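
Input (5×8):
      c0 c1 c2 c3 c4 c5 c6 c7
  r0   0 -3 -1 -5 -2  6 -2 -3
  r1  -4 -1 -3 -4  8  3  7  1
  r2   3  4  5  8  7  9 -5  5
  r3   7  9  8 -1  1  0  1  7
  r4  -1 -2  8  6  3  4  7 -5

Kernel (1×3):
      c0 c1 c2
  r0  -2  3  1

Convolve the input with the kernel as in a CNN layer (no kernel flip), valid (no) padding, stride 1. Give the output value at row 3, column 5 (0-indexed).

The receptive field on the input at this output position is [0 1 7]. Elementwise product with the kernel and sum: 0·-2 + 1·3 + 7·1.

10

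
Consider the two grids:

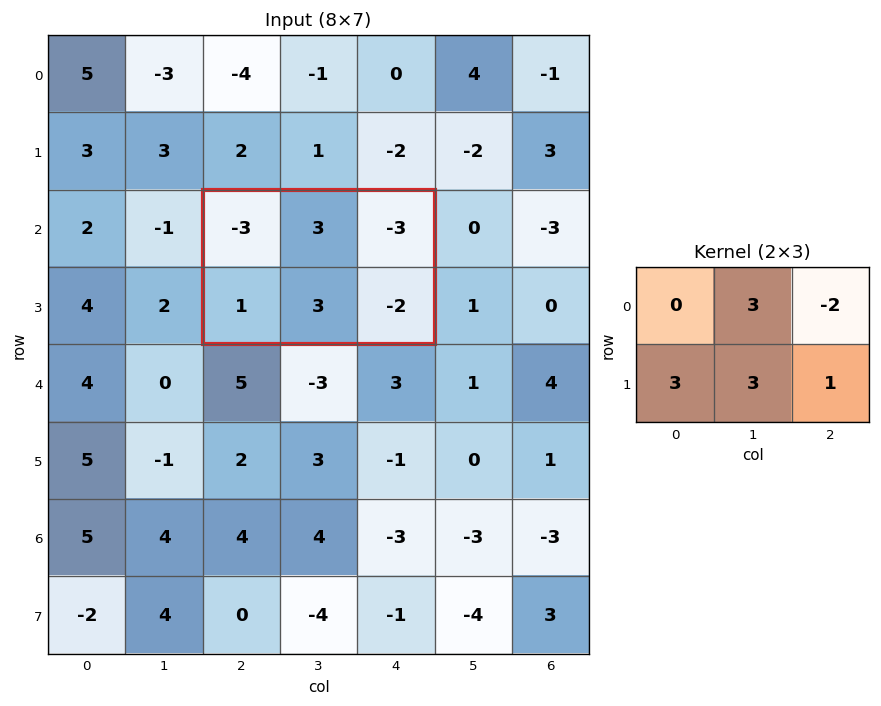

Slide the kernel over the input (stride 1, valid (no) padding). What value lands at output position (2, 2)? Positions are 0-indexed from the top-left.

25

The receptive field on the input at this output position is [-3 3 -3 / 1 3 -2]. Elementwise product with the kernel and sum: 3·3 + -3·-2 + 1·3 + 3·3 + -2·1.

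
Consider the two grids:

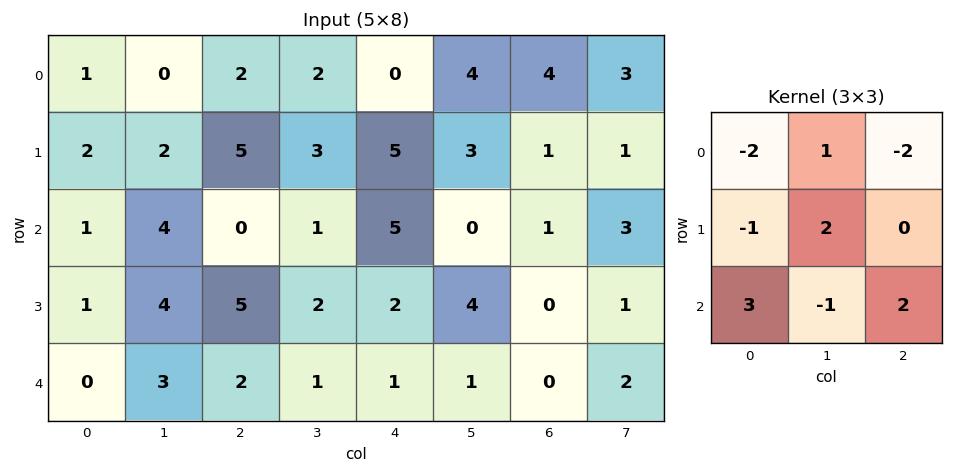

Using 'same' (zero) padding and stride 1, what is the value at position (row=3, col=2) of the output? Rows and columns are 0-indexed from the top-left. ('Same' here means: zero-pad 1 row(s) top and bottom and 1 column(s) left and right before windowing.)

5

The receptive field on the zero-padded input at this output position is [4 0 1 / 4 5 2 / 3 2 1]. Elementwise product with the kernel and sum: 4·-2 + 0·1 + 1·-2 + 4·-1 + 5·2 + 3·3 + 2·-1 + 1·2.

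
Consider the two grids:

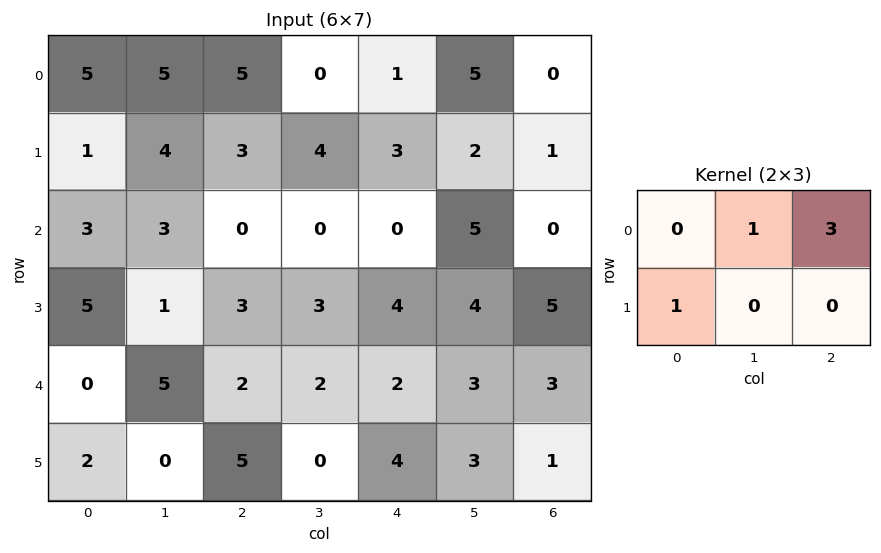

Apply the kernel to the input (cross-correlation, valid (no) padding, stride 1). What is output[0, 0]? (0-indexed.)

The receptive field on the input at this output position is [5 5 5 / 1 4 3]. Elementwise product with the kernel and sum: 5·1 + 5·3 + 1·1.

21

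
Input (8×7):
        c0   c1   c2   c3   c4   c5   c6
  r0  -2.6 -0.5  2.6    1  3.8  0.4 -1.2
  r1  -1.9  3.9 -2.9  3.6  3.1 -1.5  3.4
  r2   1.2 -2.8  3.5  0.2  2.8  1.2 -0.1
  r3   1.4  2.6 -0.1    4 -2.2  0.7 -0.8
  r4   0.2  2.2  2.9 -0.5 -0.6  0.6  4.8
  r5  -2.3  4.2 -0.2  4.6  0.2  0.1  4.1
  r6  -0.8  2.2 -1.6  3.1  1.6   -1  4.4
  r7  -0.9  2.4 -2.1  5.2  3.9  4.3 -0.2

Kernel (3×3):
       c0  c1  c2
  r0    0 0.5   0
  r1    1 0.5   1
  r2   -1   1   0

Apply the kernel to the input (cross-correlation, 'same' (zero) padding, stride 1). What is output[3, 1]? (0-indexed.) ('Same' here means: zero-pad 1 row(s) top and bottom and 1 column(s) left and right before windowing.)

3.2

The receptive field on the zero-padded input at this output position is [1.2 -2.8 3.5 / 1.4 2.6 -0.1 / 0.2 2.2 2.9]. Elementwise product with the kernel and sum: -2.8·0.5 + 1.4·1 + 2.6·0.5 + -0.1·1 + 0.2·-1 + 2.2·1.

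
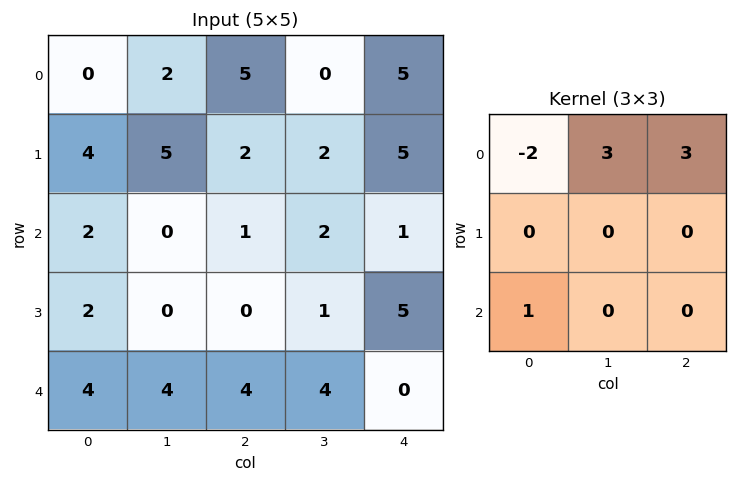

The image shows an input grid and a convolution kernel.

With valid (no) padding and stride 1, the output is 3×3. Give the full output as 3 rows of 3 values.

23 11 6
15 2 17
3 13 11

Output[0,0]: The receptive field on the input at this output position is [0 2 5 / 4 5 2 / 2 0 1]. Elementwise product with the kernel and sum: 0·-2 + 2·3 + 5·3 + 2·1.
Output[0,1]: The receptive field on the input at this output position is [2 5 0 / 5 2 2 / 0 1 2]. Elementwise product with the kernel and sum: 2·-2 + 5·3 + 0·3 + 0·1.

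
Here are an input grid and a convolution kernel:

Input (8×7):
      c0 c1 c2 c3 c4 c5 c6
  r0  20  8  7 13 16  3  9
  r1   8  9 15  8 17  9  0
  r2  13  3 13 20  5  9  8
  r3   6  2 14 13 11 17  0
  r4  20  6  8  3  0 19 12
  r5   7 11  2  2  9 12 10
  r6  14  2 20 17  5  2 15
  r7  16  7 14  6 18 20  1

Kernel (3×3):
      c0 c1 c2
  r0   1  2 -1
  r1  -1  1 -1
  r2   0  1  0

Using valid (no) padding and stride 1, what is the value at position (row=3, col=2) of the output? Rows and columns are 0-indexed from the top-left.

The receptive field on the input at this output position is [14 13 11 / 8 3 0 / 2 2 9]. Elementwise product with the kernel and sum: 14·1 + 13·2 + 11·-1 + 8·-1 + 3·1 + 0·-1 + 2·1.

26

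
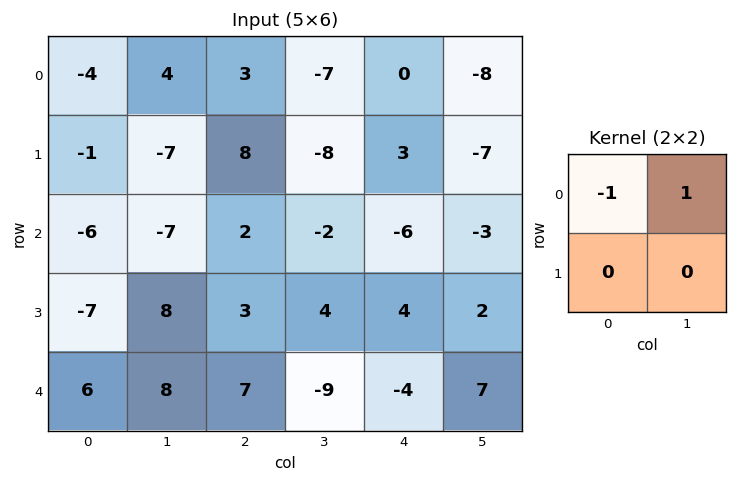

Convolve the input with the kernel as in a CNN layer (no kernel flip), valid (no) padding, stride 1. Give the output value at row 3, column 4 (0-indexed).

The receptive field on the input at this output position is [4 2 / -4 7]. Elementwise product with the kernel and sum: 4·-1 + 2·1.

-2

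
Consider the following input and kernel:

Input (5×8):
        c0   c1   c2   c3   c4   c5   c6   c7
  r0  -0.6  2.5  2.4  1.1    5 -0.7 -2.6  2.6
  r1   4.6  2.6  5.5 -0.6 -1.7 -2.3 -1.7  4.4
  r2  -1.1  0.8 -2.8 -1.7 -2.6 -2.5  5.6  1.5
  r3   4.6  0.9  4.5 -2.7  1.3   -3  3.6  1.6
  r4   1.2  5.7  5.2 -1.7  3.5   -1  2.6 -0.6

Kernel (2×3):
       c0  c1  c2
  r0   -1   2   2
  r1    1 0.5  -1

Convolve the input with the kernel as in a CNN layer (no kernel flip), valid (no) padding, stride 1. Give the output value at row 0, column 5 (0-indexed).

-6.85

The receptive field on the input at this output position is [-0.7 -2.6 2.6 / -2.3 -1.7 4.4]. Elementwise product with the kernel and sum: -0.7·-1 + -2.6·2 + 2.6·2 + -2.3·1 + -1.7·0.5 + 4.4·-1.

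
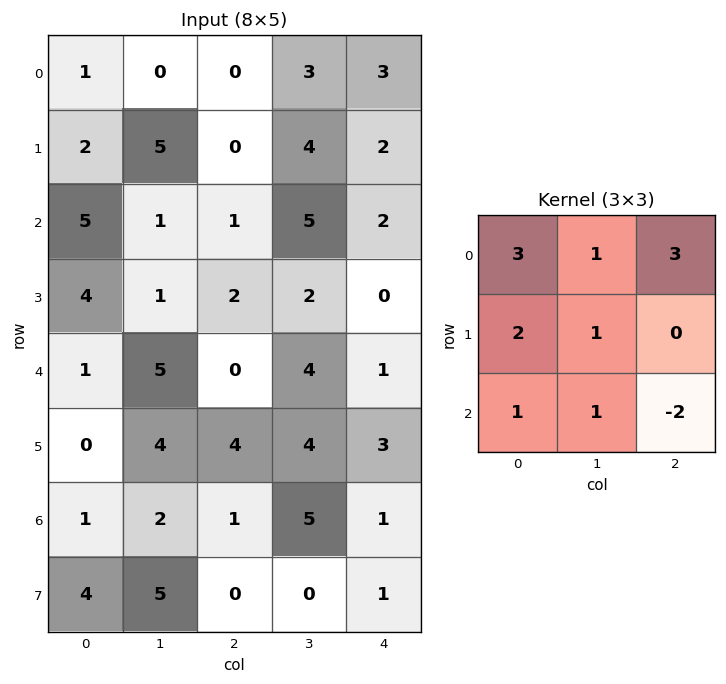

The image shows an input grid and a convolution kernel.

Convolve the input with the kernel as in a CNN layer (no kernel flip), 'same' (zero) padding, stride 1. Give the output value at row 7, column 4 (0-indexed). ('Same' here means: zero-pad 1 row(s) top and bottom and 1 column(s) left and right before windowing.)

The receptive field on the zero-padded input at this output position is [5 1 0 / 0 1 0 / 0 0 0]. Elementwise product with the kernel and sum: 5·3 + 1·1 + 0·3 + 0·2 + 1·1 + 0·1 + 0·1 + 0·-2.

17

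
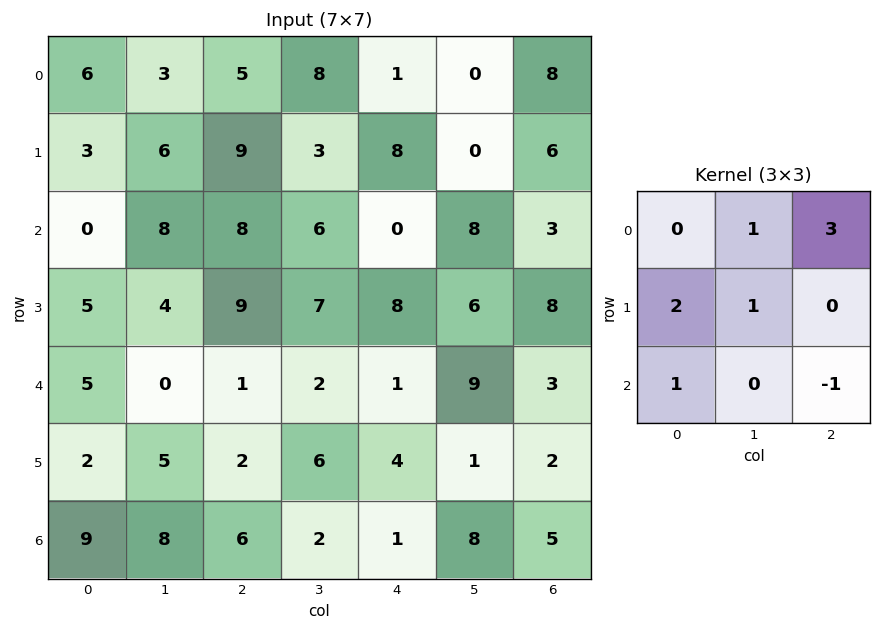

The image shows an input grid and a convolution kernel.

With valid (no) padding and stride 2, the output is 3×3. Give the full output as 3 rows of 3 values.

22 40 37
50 31 37
15 20 23

Output[0,0]: The receptive field on the input at this output position is [6 3 5 / 3 6 9 / 0 8 8]. Elementwise product with the kernel and sum: 3·1 + 5·3 + 3·2 + 6·1 + 0·1 + 8·-1.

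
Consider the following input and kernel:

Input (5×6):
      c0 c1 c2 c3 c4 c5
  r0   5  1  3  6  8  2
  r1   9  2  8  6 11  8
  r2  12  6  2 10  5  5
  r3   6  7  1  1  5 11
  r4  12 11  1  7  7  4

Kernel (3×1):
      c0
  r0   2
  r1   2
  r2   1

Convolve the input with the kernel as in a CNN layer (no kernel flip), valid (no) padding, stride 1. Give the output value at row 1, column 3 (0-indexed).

The receptive field on the input at this output position is [6 / 10 / 1]. Elementwise product with the kernel and sum: 6·2 + 10·2 + 1·1.

33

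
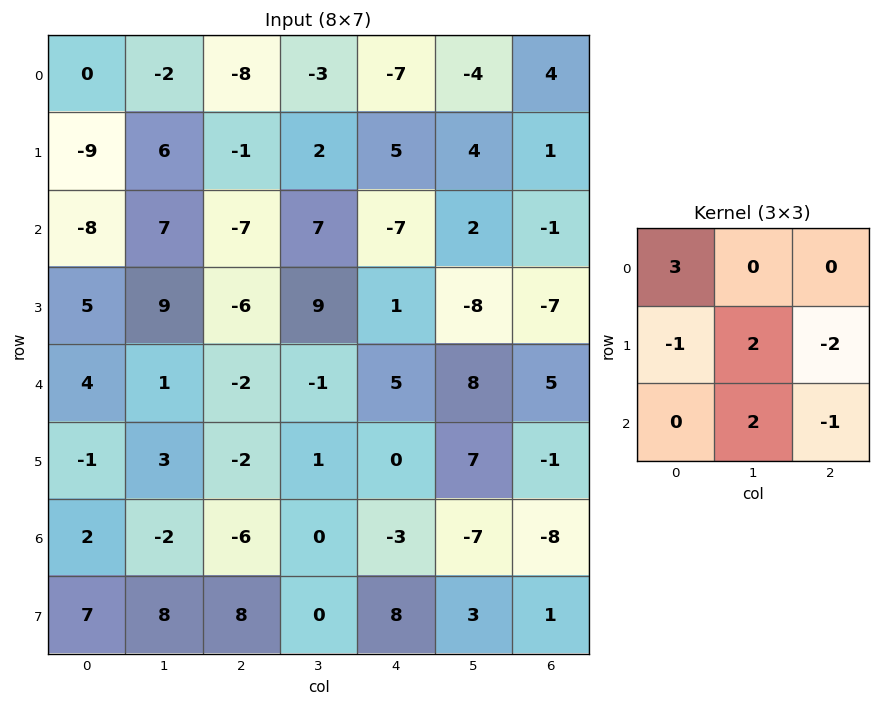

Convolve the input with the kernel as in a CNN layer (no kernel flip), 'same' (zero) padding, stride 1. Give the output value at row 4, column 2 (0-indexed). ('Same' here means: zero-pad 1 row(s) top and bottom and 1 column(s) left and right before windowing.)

The receptive field on the zero-padded input at this output position is [9 -6 9 / 1 -2 -1 / 3 -2 1]. Elementwise product with the kernel and sum: 9·3 + 1·-1 + -2·2 + -1·-2 + -2·2 + 1·-1.

19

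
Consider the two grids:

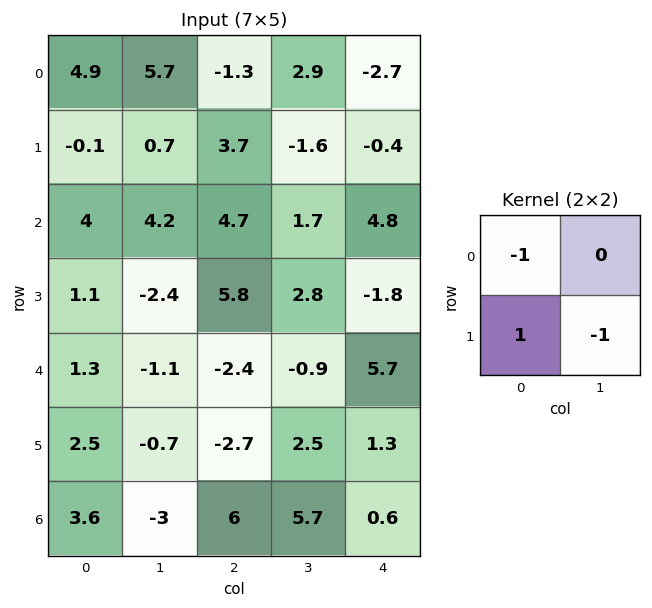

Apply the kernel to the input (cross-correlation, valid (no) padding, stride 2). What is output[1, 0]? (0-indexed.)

The receptive field on the input at this output position is [4 4.2 / 1.1 -2.4]. Elementwise product with the kernel and sum: 4·-1 + 1.1·1 + -2.4·-1.

-0.5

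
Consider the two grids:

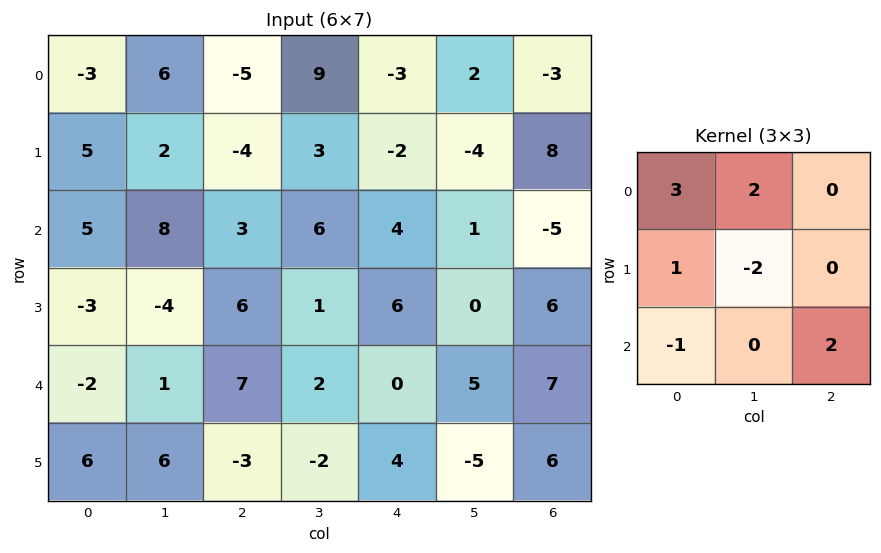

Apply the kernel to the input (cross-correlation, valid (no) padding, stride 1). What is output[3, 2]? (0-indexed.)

The receptive field on the input at this output position is [6 1 6 / 7 2 0 / -3 -2 4]. Elementwise product with the kernel and sum: 6·3 + 1·2 + 7·1 + 2·-2 + -3·-1 + 4·2.

34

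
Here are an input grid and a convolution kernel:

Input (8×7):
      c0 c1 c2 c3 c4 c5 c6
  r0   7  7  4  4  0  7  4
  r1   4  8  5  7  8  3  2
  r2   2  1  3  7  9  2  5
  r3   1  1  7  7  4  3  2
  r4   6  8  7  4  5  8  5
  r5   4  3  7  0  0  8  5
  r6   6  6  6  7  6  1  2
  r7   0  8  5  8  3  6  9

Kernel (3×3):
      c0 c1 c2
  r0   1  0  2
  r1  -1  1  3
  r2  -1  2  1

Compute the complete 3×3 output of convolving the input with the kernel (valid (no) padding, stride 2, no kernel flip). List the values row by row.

37 50 9
46 39 40
52 24 36

Output[0,0]: The receptive field on the input at this output position is [7 7 4 / 4 8 5 / 2 1 3]. Elementwise product with the kernel and sum: 7·1 + 4·2 + 4·-1 + 8·1 + 5·3 + 2·-1 + 1·2 + 3·1.
Output[0,1]: The receptive field on the input at this output position is [4 4 0 / 5 7 8 / 3 7 9]. Elementwise product with the kernel and sum: 4·1 + 0·2 + 5·-1 + 7·1 + 8·3 + 3·-1 + 7·2 + 9·1.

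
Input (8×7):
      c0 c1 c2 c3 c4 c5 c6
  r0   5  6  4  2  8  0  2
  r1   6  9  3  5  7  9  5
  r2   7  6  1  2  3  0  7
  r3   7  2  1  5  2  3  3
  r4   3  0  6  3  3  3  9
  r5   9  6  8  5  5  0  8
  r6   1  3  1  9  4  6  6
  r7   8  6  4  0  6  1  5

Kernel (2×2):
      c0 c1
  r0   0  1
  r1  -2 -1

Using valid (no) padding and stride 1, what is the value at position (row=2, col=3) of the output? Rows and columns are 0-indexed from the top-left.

-9

The receptive field on the input at this output position is [2 3 / 5 2]. Elementwise product with the kernel and sum: 3·1 + 5·-2 + 2·-1.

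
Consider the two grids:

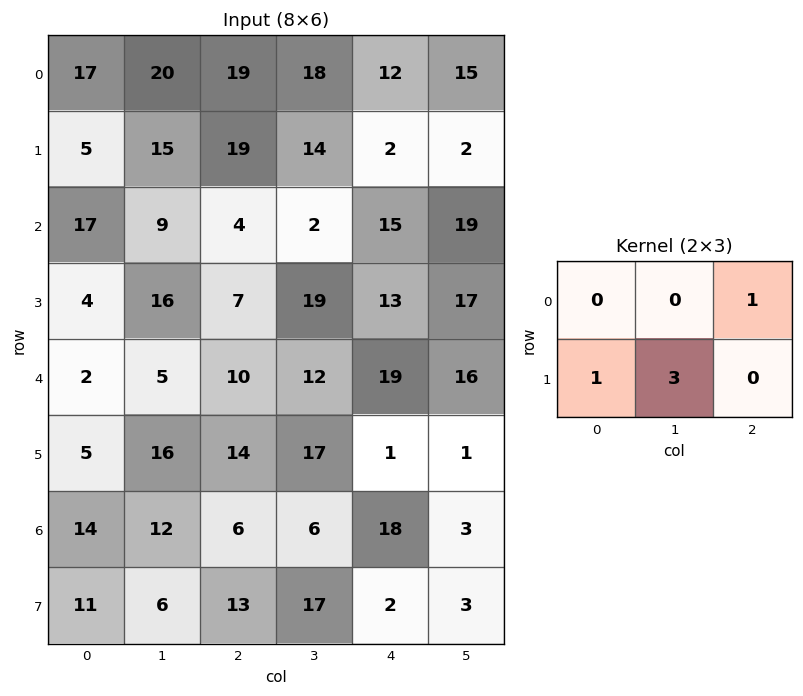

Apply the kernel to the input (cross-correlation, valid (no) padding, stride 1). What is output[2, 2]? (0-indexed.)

The receptive field on the input at this output position is [4 2 15 / 7 19 13]. Elementwise product with the kernel and sum: 15·1 + 7·1 + 19·3.

79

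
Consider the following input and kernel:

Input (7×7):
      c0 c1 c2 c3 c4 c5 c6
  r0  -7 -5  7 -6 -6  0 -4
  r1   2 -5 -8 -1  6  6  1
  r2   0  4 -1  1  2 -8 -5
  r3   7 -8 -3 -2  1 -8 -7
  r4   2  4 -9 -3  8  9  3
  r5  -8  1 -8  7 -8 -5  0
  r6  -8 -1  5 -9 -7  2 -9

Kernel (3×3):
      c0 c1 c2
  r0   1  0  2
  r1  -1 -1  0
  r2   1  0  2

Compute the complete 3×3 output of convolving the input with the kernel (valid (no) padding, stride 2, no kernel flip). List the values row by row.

Output[0,0]: The receptive field on the input at this output position is [-7 -5 7 / 2 -5 -8 / 0 4 -1]. Elementwise product with the kernel and sum: -7·1 + 7·2 + 2·-1 + -5·-1 + 0·1 + -1·2.
Output[0,1]: The receptive field on the input at this output position is [7 -6 -6 / -8 -1 6 / -1 1 2]. Elementwise product with the kernel and sum: 7·1 + -6·2 + -8·-1 + -1·-1 + -1·1 + 2·2.

8 7 -34
-17 15 13
-7 -1 2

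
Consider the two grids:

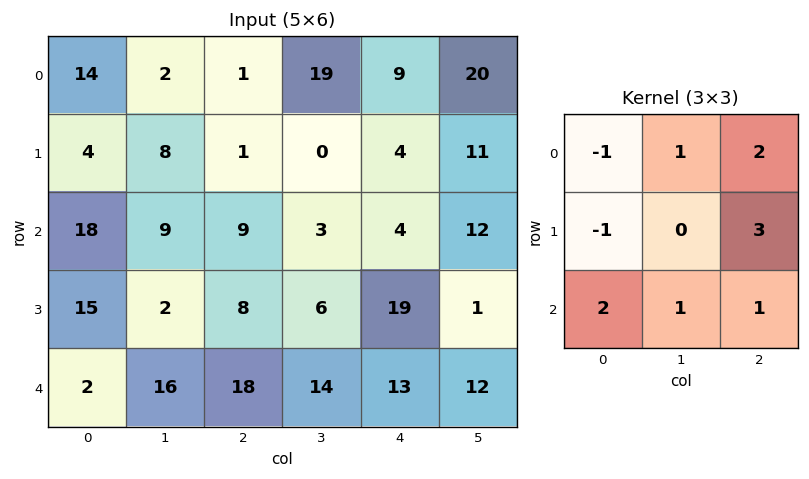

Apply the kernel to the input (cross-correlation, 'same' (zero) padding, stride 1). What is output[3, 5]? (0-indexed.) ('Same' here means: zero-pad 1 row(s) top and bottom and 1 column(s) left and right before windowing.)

27

The receptive field on the zero-padded input at this output position is [4 12 0 / 19 1 0 / 13 12 0]. Elementwise product with the kernel and sum: 4·-1 + 12·1 + 0·2 + 19·-1 + 0·3 + 13·2 + 12·1 + 0·1.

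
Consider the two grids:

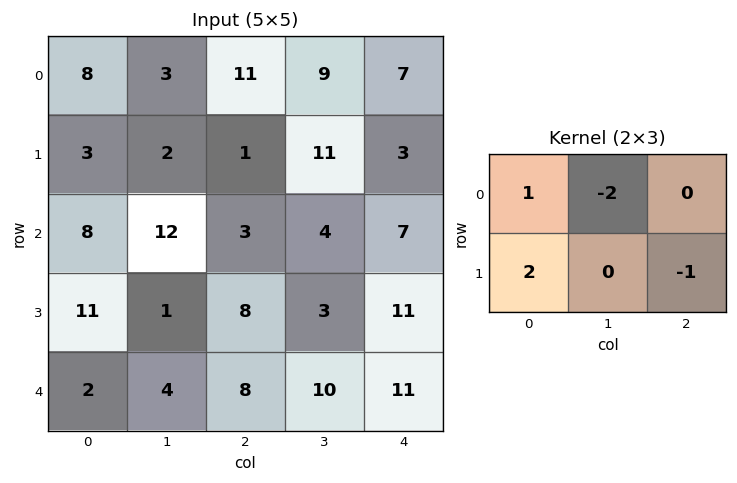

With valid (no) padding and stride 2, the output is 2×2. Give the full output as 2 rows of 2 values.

Output[0,0]: The receptive field on the input at this output position is [8 3 11 / 3 2 1]. Elementwise product with the kernel and sum: 8·1 + 3·-2 + 3·2 + 1·-1.

7 -8
-2 0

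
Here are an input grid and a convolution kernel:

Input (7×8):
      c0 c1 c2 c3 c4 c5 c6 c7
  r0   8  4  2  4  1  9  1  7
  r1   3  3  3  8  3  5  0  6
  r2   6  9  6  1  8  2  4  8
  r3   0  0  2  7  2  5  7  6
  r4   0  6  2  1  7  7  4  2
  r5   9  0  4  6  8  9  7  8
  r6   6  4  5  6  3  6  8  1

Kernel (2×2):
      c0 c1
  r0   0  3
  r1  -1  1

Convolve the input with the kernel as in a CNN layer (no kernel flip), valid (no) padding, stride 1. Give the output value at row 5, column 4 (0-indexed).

The receptive field on the input at this output position is [8 9 / 3 6]. Elementwise product with the kernel and sum: 9·3 + 3·-1 + 6·1.

30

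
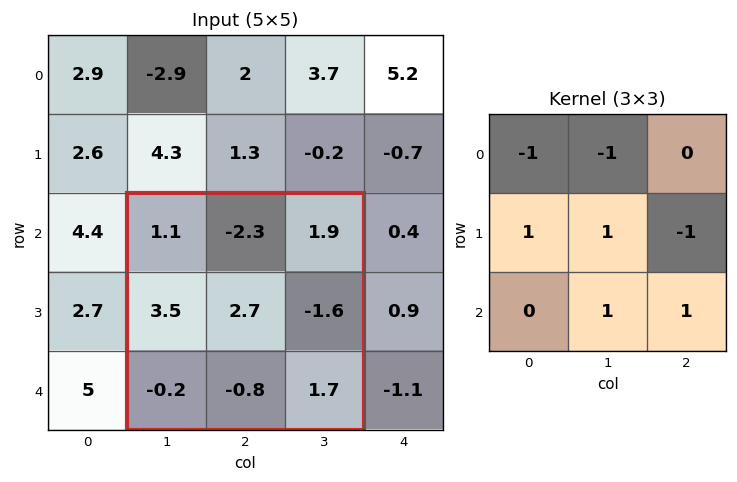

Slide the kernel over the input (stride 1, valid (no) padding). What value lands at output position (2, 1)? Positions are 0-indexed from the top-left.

9.9

The receptive field on the input at this output position is [1.1 -2.3 1.9 / 3.5 2.7 -1.6 / -0.2 -0.8 1.7]. Elementwise product with the kernel and sum: 1.1·-1 + -2.3·-1 + 3.5·1 + 2.7·1 + -1.6·-1 + -0.8·1 + 1.7·1.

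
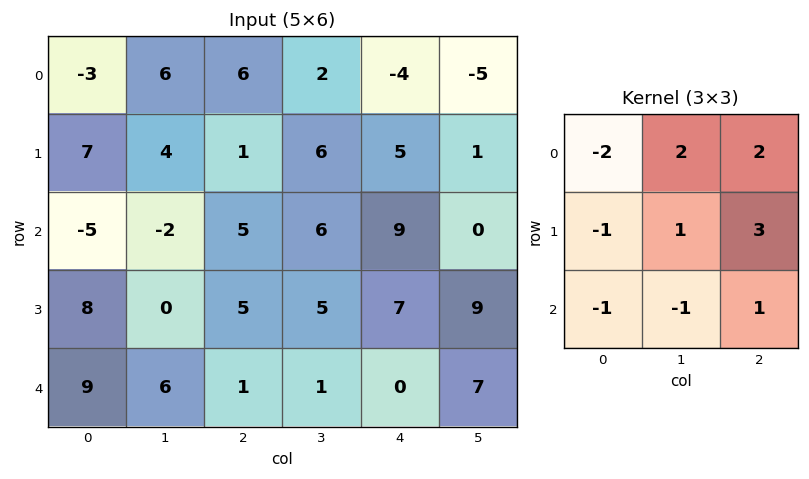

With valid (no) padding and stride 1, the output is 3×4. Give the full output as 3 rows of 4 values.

Output[0,0]: The receptive field on the input at this output position is [-3 6 6 / 7 4 1 / -5 -2 5]. Elementwise product with the kernel and sum: -3·-2 + 6·2 + 6·2 + 7·-1 + 4·1 + 1·3 + -5·-1 + -2·-1 + 5·1.

42 22 2 -35
11 31 45 0
9 40 39 41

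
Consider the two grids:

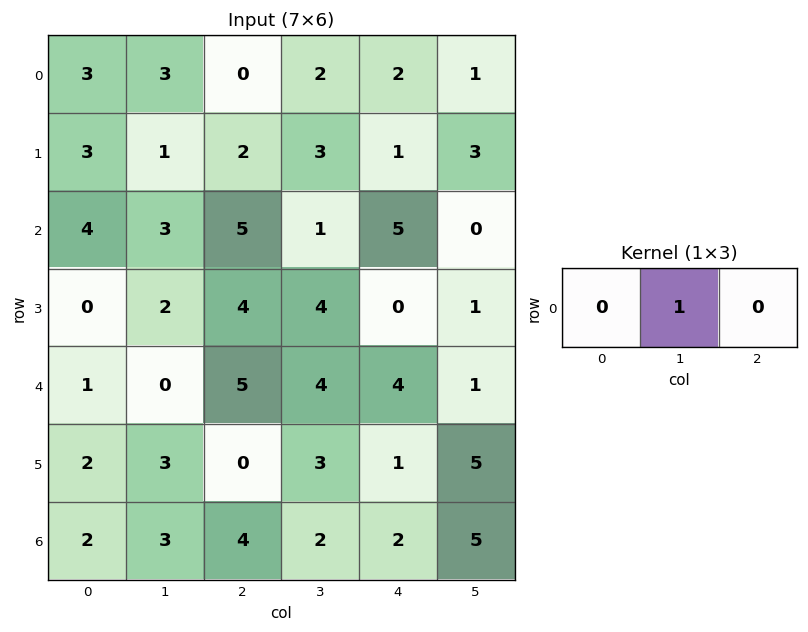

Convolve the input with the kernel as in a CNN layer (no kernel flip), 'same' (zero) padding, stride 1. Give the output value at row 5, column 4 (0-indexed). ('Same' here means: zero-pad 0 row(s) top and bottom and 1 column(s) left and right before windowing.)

The receptive field on the zero-padded input at this output position is [3 1 5]. Elementwise product with the kernel and sum: 1·1.

1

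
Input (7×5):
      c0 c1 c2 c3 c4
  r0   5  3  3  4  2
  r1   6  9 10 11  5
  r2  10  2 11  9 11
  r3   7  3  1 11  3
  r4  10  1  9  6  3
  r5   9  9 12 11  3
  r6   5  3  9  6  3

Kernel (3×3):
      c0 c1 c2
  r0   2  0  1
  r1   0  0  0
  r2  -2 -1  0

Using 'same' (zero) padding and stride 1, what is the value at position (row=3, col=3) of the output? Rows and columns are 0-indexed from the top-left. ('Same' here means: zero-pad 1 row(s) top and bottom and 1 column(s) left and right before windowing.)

9

The receptive field on the zero-padded input at this output position is [11 9 11 / 1 11 3 / 9 6 3]. Elementwise product with the kernel and sum: 11·2 + 11·1 + 9·-2 + 6·-1.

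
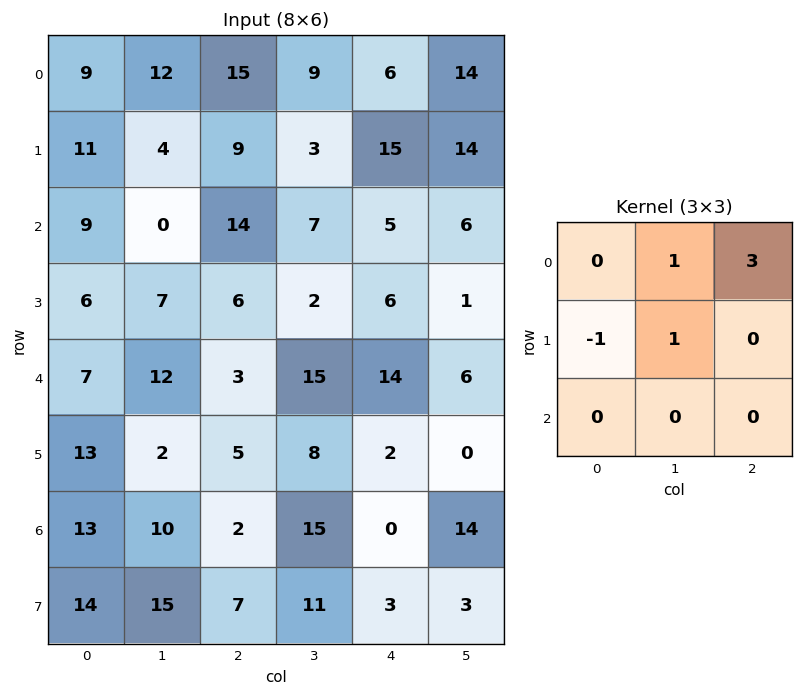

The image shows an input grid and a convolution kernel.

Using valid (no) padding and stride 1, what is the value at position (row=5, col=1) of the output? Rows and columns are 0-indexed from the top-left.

21

The receptive field on the input at this output position is [2 5 8 / 10 2 15 / 15 7 11]. Elementwise product with the kernel and sum: 5·1 + 8·3 + 10·-1 + 2·1.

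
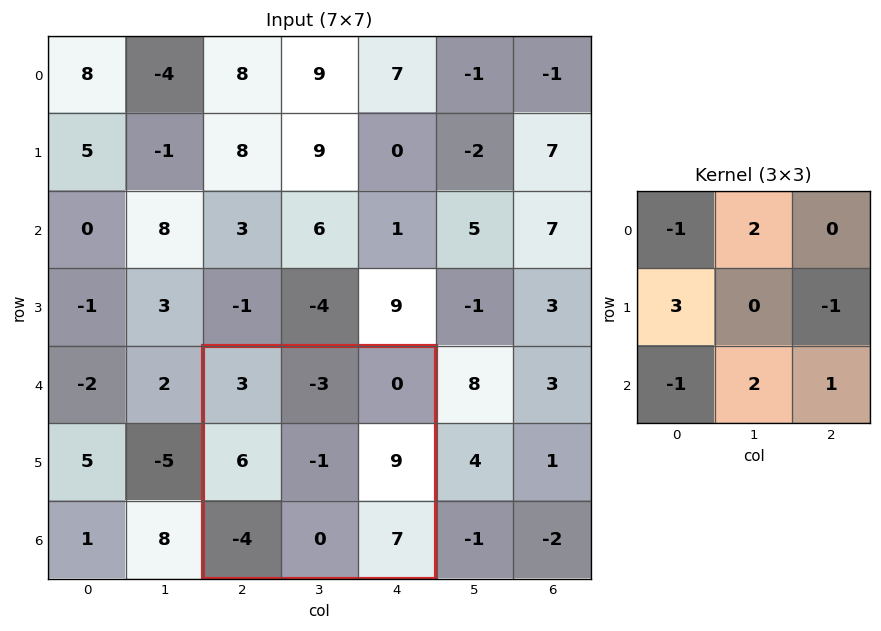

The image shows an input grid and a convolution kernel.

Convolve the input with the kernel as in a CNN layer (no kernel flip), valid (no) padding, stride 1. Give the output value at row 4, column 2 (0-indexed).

The receptive field on the input at this output position is [3 -3 0 / 6 -1 9 / -4 0 7]. Elementwise product with the kernel and sum: 3·-1 + -3·2 + 6·3 + 9·-1 + -4·-1 + 0·2 + 7·1.

11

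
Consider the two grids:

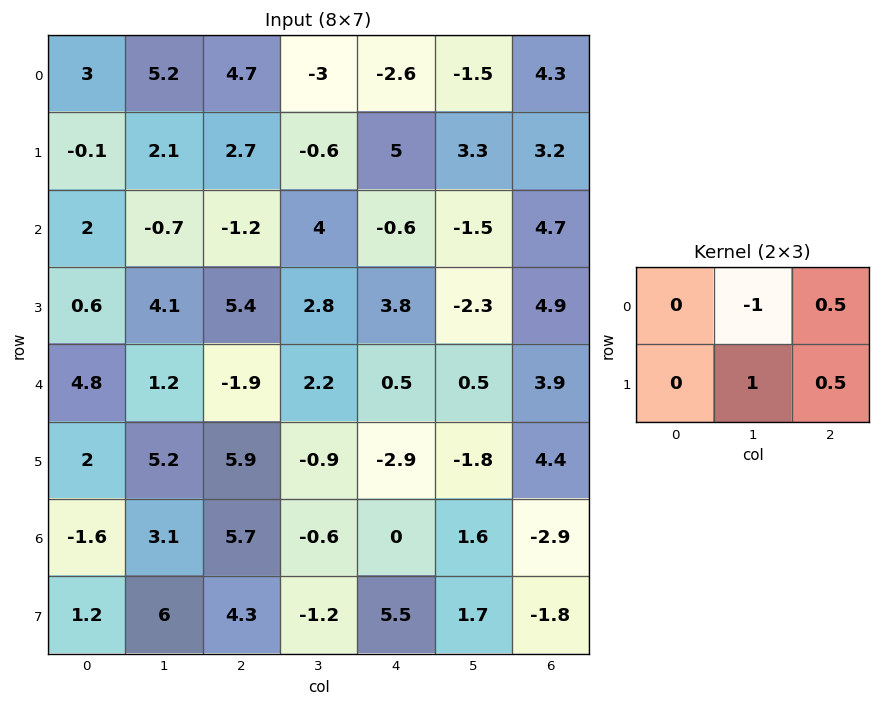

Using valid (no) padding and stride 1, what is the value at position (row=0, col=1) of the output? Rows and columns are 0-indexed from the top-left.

The receptive field on the input at this output position is [5.2 4.7 -3 / 2.1 2.7 -0.6]. Elementwise product with the kernel and sum: 4.7·-1 + -3·0.5 + 2.7·1 + -0.6·0.5.

-3.8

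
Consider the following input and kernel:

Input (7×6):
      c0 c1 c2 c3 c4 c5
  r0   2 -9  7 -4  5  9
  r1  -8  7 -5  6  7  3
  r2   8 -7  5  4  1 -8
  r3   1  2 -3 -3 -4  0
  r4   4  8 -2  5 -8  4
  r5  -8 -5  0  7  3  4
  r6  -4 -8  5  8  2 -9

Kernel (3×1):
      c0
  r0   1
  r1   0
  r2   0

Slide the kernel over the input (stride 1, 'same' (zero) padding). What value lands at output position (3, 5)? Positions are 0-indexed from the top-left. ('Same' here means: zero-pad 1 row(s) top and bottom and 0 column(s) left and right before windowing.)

The receptive field on the zero-padded input at this output position is [-8 / 0 / 4]. Elementwise product with the kernel and sum: -8·1.

-8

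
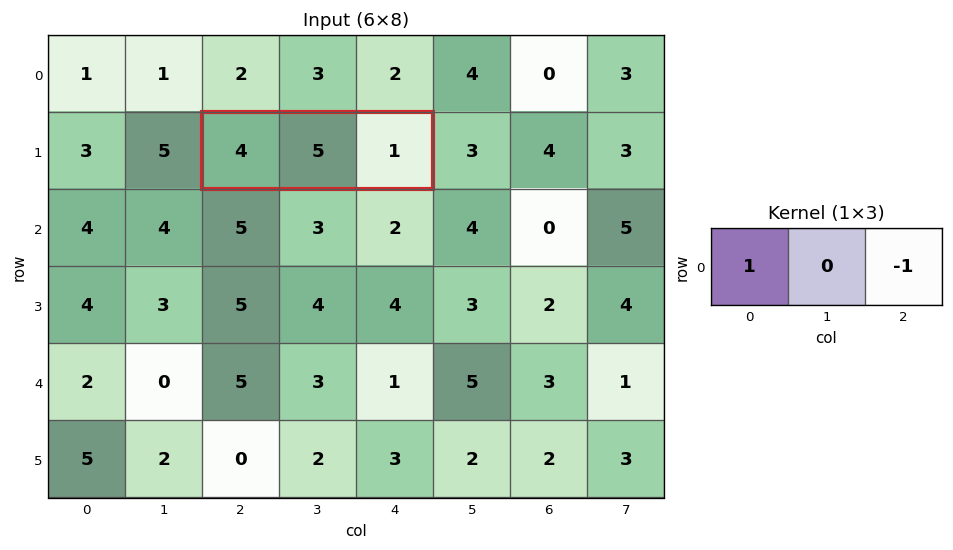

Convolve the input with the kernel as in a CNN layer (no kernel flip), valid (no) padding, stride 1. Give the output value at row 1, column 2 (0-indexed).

3

The receptive field on the input at this output position is [4 5 1]. Elementwise product with the kernel and sum: 4·1 + 1·-1.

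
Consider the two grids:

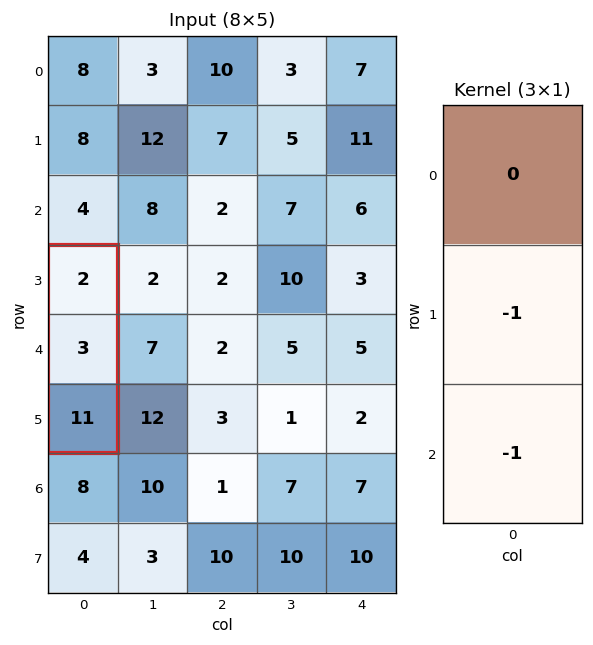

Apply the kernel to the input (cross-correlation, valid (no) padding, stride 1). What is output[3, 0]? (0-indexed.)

-14

The receptive field on the input at this output position is [2 / 3 / 11]. Elementwise product with the kernel and sum: 3·-1 + 11·-1.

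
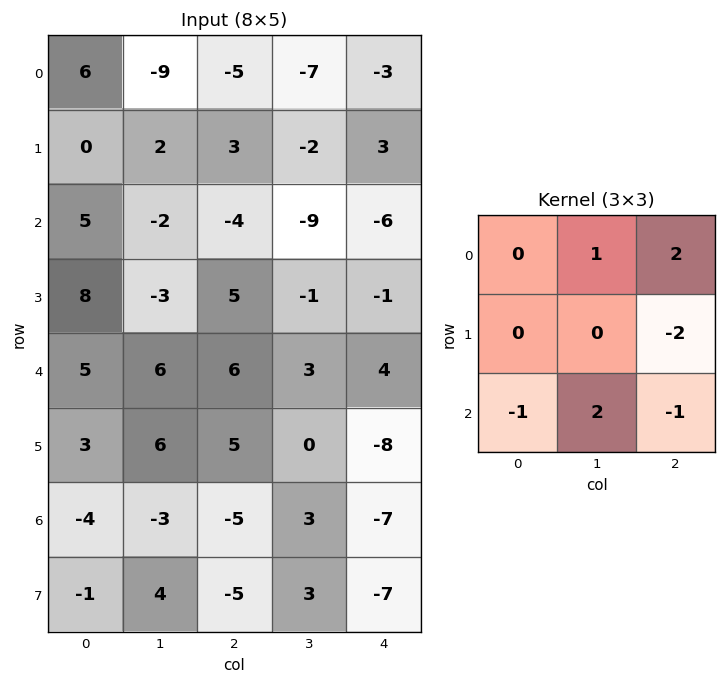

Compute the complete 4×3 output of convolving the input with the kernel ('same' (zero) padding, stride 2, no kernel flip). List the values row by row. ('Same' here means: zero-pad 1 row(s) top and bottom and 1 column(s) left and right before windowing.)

16 20 8
27 31 2
-10 1 -17
15 -18 -25

Output[0,0]: The receptive field on the zero-padded input at this output position is [0 0 0 / 0 6 -9 / 0 0 2]. Elementwise product with the kernel and sum: 0·1 + 0·2 + -9·-2 + 0·-1 + 0·2 + 2·-1.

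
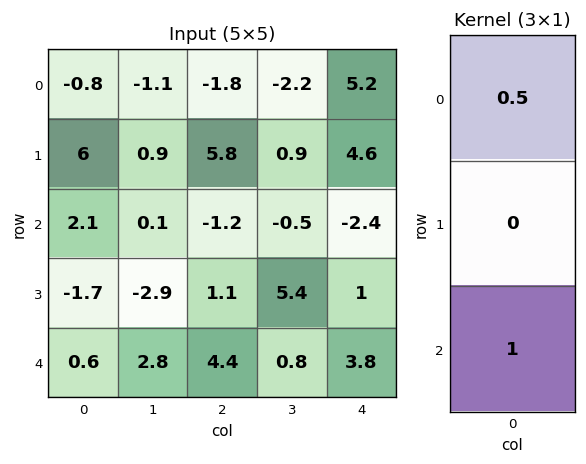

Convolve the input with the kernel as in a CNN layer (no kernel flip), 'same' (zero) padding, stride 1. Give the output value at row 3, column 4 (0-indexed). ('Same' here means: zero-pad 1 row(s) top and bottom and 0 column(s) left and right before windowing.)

2.6

The receptive field on the zero-padded input at this output position is [-2.4 / 1 / 3.8]. Elementwise product with the kernel and sum: -2.4·0.5 + 3.8·1.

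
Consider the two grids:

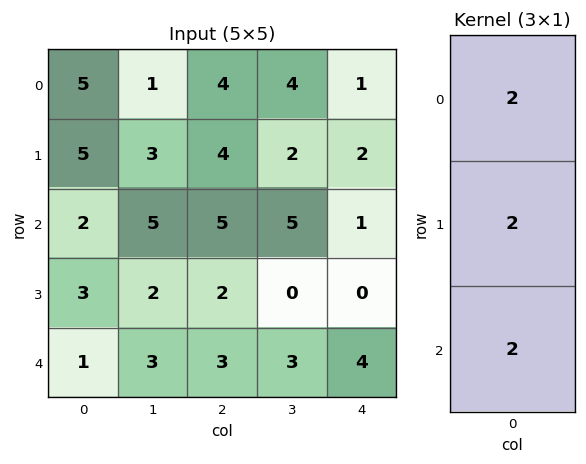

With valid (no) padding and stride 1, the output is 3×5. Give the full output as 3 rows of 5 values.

Output[0,0]: The receptive field on the input at this output position is [5 / 5 / 2]. Elementwise product with the kernel and sum: 5·2 + 5·2 + 2·2.
Output[0,1]: The receptive field on the input at this output position is [1 / 3 / 5]. Elementwise product with the kernel and sum: 1·2 + 3·2 + 5·2.

24 18 26 22 8
20 20 22 14 6
12 20 20 16 10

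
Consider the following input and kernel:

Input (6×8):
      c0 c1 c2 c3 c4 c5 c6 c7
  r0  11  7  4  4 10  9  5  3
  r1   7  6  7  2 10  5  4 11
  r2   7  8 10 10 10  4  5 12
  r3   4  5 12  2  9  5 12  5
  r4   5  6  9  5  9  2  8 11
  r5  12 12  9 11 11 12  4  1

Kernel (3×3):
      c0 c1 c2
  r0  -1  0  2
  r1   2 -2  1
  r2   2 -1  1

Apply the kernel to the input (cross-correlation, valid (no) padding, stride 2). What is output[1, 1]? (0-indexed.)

The receptive field on the input at this output position is [10 10 10 / 12 2 9 / 9 5 9]. Elementwise product with the kernel and sum: 10·-1 + 10·2 + 12·2 + 2·-2 + 9·1 + 9·2 + 5·-1 + 9·1.

61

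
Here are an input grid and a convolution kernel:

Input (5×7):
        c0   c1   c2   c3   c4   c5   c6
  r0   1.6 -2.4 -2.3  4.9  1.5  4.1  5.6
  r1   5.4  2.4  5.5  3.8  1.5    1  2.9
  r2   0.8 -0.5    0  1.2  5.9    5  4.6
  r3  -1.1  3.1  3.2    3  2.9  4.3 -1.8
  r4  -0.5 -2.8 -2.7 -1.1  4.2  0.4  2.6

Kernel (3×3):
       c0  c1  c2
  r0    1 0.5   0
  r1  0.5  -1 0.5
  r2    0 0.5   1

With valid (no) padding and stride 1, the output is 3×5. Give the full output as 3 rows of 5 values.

Output[0,0]: The receptive field on the input at this output position is [1.6 -2.4 -2.3 / 5.4 2.4 5.5 / 0.8 -0.5 0]. Elementwise product with the kernel and sum: 1.6·1 + -2.4·0.5 + 5.4·0.5 + 2.4·-1 + 5.5·0.5 + -0.5·0.5 + 0·1.
Output[0,1]: The receptive field on the input at this output position is [-2.4 -2.3 4.9 / 2.4 5.5 3.8 / -0.5 0 1.2]. Elementwise product with the kernel and sum: -2.4·1 + -2.3·0.5 + 2.4·0.5 + 5.5·-1 + 3.8·0.5 + 0·0.5 + 1.2·1.

3.2 -4.75 6.35 14.5 11.85
12.25 10.1 13.55 7.5 2.6
-5.6 -3.1 4.3 7.4 7.45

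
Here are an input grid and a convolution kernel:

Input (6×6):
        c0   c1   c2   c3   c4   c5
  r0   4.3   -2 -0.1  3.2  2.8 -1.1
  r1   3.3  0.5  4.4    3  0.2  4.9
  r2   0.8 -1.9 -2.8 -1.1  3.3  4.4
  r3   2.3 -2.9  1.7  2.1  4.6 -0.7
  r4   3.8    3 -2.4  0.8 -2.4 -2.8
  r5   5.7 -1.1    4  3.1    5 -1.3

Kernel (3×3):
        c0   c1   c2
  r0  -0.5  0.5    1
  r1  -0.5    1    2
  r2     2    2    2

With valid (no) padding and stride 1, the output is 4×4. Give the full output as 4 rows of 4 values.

-3.4 2.7 4.45 20.4
-2.7 2.7 23.2 28.15
4 8.6 6.6 -0.05
12.6 14.1 26.2 5.75

Output[0,0]: The receptive field on the input at this output position is [4.3 -2 -0.1 / 3.3 0.5 4.4 / 0.8 -1.9 -2.8]. Elementwise product with the kernel and sum: 4.3·-0.5 + -2·0.5 + -0.1·1 + 3.3·-0.5 + 0.5·1 + 4.4·2 + 0.8·2 + -1.9·2 + -2.8·2.
Output[0,1]: The receptive field on the input at this output position is [-2 -0.1 3.2 / 0.5 4.4 3 / -1.9 -2.8 -1.1]. Elementwise product with the kernel and sum: -2·-0.5 + -0.1·0.5 + 3.2·1 + 0.5·-0.5 + 4.4·1 + 3·2 + -1.9·2 + -2.8·2 + -1.1·2.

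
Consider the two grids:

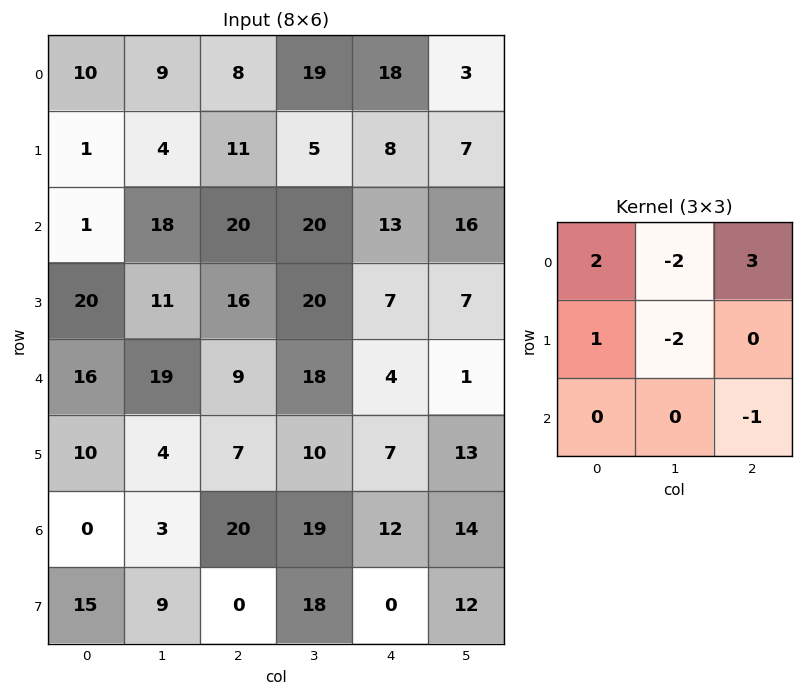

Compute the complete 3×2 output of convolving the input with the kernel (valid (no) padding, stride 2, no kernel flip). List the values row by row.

Output[0,0]: The receptive field on the input at this output position is [10 9 8 / 1 4 11 / 1 18 20]. Elementwise product with the kernel and sum: 10·2 + 9·-2 + 8·3 + 1·1 + 4·-2 + 20·-1.
Output[0,1]: The receptive field on the input at this output position is [8 19 18 / 11 5 8 / 20 20 13]. Elementwise product with the kernel and sum: 8·2 + 19·-2 + 18·3 + 11·1 + 5·-2 + 13·-1.

-1 20
15 11
3 -31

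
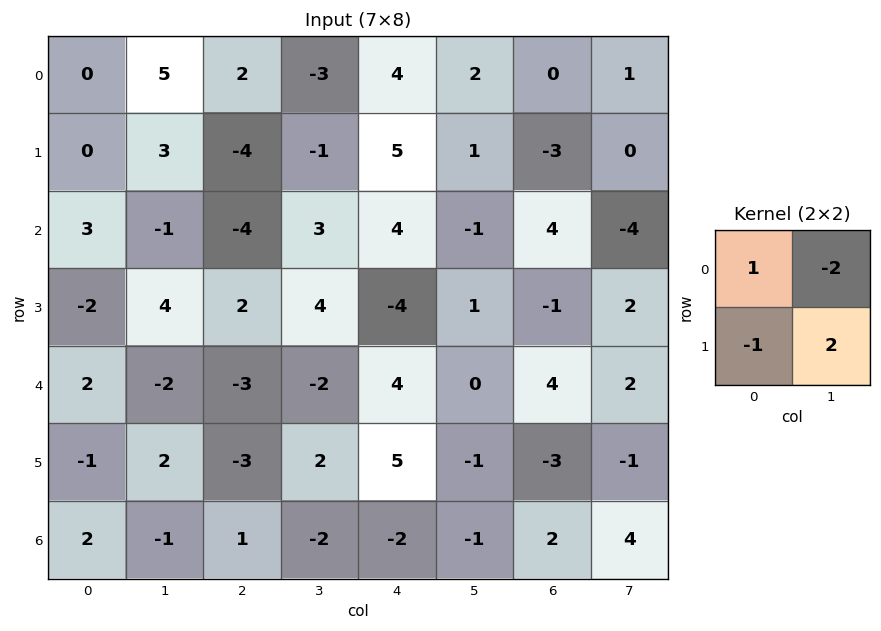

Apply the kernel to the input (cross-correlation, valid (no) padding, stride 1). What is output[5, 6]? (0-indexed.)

5

The receptive field on the input at this output position is [-3 -1 / 2 4]. Elementwise product with the kernel and sum: -3·1 + -1·-2 + 2·-1 + 4·2.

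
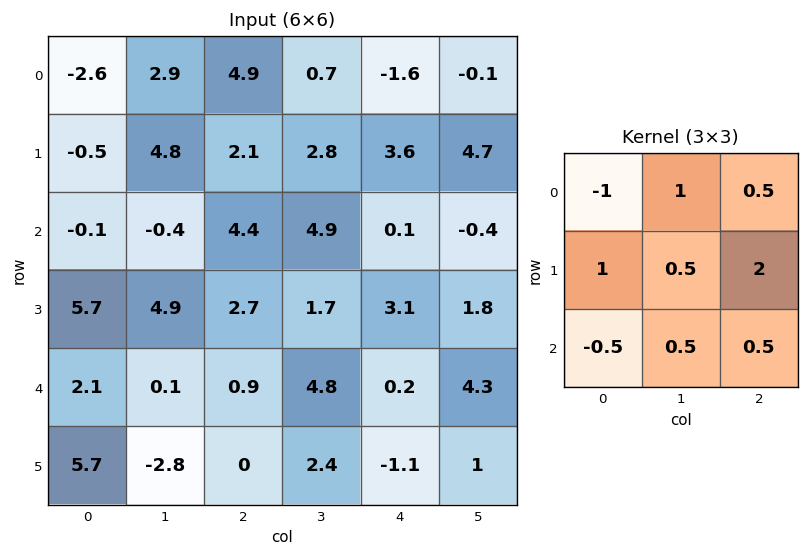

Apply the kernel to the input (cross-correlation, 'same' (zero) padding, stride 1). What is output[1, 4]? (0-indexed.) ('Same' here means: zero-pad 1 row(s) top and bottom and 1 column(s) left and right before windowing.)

The receptive field on the zero-padded input at this output position is [0.7 -1.6 -0.1 / 2.8 3.6 4.7 / 4.9 0.1 -0.4]. Elementwise product with the kernel and sum: 0.7·-1 + -1.6·1 + -0.1·0.5 + 2.8·1 + 3.6·0.5 + 4.7·2 + 4.9·-0.5 + 0.1·0.5 + -0.4·0.5.

9.05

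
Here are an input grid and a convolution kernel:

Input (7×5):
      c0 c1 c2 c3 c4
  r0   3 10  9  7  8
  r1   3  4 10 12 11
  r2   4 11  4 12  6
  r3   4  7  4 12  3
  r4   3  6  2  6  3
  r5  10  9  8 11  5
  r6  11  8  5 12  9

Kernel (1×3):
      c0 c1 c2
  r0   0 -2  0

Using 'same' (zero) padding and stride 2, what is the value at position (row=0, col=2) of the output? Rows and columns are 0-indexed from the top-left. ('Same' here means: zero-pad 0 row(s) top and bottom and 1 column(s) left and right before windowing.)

The receptive field on the zero-padded input at this output position is [7 8 0]. Elementwise product with the kernel and sum: 8·-2.

-16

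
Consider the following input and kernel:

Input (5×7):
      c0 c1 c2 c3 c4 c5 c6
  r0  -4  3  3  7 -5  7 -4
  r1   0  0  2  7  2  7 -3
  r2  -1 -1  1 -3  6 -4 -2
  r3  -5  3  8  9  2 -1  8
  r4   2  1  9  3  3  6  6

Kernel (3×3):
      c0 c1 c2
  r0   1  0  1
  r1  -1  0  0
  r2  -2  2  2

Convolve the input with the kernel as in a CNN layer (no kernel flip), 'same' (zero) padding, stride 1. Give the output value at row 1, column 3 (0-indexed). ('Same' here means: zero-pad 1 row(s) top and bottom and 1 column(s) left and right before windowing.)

The receptive field on the zero-padded input at this output position is [3 7 -5 / 2 7 2 / 1 -3 6]. Elementwise product with the kernel and sum: 3·1 + -5·1 + 2·-1 + 1·-2 + -3·2 + 6·2.

0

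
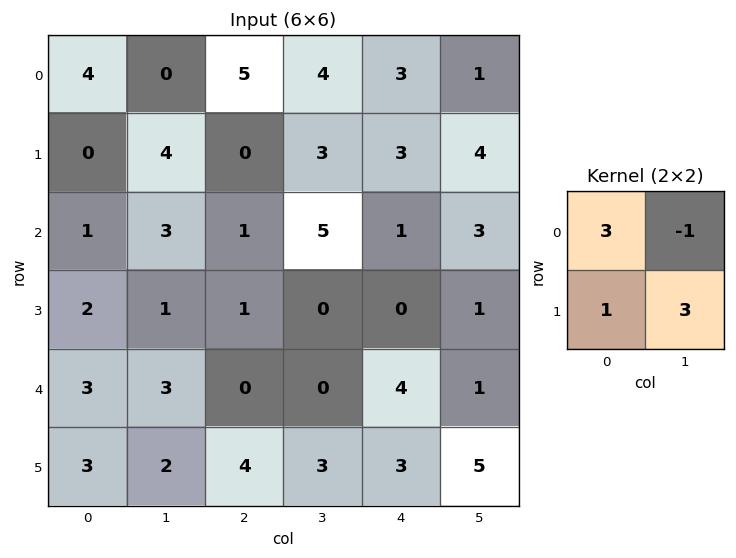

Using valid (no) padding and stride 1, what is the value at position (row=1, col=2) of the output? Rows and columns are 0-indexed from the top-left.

The receptive field on the input at this output position is [0 3 / 1 5]. Elementwise product with the kernel and sum: 0·3 + 3·-1 + 1·1 + 5·3.

13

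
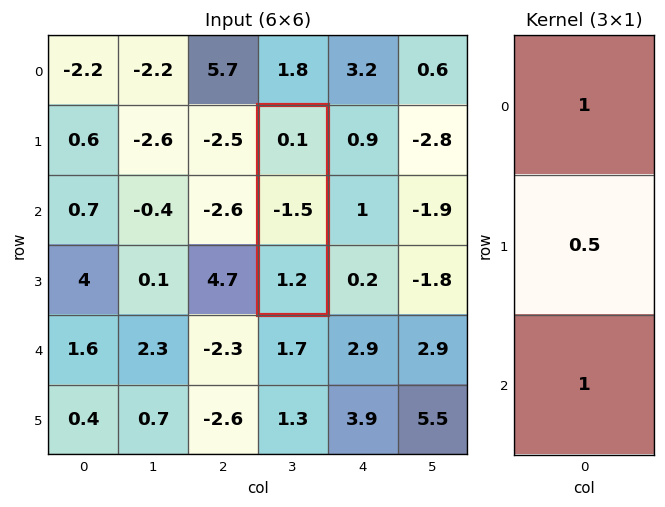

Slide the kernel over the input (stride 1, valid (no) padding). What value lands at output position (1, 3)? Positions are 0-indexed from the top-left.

The receptive field on the input at this output position is [0.1 / -1.5 / 1.2]. Elementwise product with the kernel and sum: 0.1·1 + -1.5·0.5 + 1.2·1.

0.55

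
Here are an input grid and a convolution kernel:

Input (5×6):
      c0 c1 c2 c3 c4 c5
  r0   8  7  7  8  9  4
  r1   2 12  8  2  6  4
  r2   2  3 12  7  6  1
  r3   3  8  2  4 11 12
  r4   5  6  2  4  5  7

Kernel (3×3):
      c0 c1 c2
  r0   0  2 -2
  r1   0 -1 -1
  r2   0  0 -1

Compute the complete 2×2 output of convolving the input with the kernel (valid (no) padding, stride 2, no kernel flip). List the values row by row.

-32 -16
-30 -18

Output[0,0]: The receptive field on the input at this output position is [8 7 7 / 2 12 8 / 2 3 12]. Elementwise product with the kernel and sum: 7·2 + 7·-2 + 12·-1 + 8·-1 + 12·-1.
Output[0,1]: The receptive field on the input at this output position is [7 8 9 / 8 2 6 / 12 7 6]. Elementwise product with the kernel and sum: 8·2 + 9·-2 + 2·-1 + 6·-1 + 6·-1.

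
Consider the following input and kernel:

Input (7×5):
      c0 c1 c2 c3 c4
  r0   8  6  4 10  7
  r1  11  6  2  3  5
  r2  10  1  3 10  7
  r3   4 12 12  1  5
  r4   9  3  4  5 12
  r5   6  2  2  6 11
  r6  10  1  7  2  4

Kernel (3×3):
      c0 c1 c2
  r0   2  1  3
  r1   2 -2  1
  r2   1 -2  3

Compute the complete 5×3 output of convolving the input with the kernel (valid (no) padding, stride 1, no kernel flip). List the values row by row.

Output[0,0]: The receptive field on the input at this output position is [8 6 4 / 11 6 2 / 10 1 3]. Elementwise product with the kernel and sum: 8·2 + 6·1 + 4·3 + 11·2 + 6·-2 + 2·1 + 10·1 + 1·-2 + 3·3.

63 82 46
71 20 40
41 46 94
80 58 73
72 24 67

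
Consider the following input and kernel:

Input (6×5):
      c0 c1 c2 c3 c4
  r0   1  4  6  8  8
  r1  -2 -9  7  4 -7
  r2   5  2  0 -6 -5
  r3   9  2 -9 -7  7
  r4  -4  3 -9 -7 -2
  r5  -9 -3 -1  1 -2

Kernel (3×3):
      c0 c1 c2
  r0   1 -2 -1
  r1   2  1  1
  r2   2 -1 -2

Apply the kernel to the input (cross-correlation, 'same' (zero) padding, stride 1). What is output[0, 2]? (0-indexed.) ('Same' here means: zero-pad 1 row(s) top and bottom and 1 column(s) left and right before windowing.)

-11

The receptive field on the zero-padded input at this output position is [0 0 0 / 4 6 8 / -9 7 4]. Elementwise product with the kernel and sum: 0·1 + 0·-2 + 0·-1 + 4·2 + 6·1 + 8·1 + -9·2 + 7·-1 + 4·-2.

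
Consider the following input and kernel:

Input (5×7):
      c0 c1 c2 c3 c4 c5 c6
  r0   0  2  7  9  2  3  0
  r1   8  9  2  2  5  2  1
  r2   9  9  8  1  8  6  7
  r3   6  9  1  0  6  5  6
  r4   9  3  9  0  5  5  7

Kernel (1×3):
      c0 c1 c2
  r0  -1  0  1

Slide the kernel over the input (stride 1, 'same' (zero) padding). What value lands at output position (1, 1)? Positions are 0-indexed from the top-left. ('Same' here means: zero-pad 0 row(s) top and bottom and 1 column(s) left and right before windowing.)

-6

The receptive field on the zero-padded input at this output position is [8 9 2]. Elementwise product with the kernel and sum: 8·-1 + 2·1.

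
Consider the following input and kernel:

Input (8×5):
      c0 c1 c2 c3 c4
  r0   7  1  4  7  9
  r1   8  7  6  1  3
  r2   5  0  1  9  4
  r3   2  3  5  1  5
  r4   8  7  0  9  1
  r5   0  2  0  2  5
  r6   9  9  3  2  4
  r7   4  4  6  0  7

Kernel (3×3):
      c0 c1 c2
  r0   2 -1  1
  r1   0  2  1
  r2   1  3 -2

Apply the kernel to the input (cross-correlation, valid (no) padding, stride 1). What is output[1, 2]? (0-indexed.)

34

The receptive field on the input at this output position is [6 1 3 / 1 9 4 / 5 1 5]. Elementwise product with the kernel and sum: 6·2 + 1·-1 + 3·1 + 9·2 + 4·1 + 5·1 + 1·3 + 5·-2.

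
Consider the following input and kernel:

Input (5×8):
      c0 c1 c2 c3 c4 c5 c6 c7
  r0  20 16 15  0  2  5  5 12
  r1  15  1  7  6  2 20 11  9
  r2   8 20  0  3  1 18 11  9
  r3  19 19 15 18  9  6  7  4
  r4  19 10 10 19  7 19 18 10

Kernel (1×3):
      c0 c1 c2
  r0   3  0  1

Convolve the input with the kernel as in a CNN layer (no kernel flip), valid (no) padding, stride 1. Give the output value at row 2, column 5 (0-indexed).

63

The receptive field on the input at this output position is [18 11 9]. Elementwise product with the kernel and sum: 18·3 + 9·1.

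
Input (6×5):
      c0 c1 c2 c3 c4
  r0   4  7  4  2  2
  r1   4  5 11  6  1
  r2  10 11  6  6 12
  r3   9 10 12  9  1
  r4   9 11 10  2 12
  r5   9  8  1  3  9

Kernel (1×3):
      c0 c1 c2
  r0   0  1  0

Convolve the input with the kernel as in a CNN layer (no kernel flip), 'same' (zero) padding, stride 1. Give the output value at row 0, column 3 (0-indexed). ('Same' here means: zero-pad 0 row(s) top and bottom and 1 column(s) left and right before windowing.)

The receptive field on the zero-padded input at this output position is [4 2 2]. Elementwise product with the kernel and sum: 2·1.

2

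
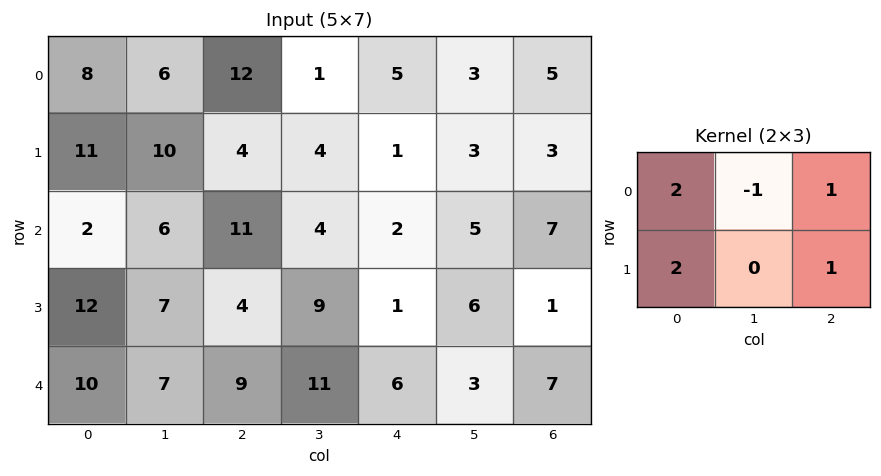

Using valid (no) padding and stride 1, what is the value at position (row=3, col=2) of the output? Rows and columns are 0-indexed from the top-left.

24

The receptive field on the input at this output position is [4 9 1 / 9 11 6]. Elementwise product with the kernel and sum: 4·2 + 9·-1 + 1·1 + 9·2 + 6·1.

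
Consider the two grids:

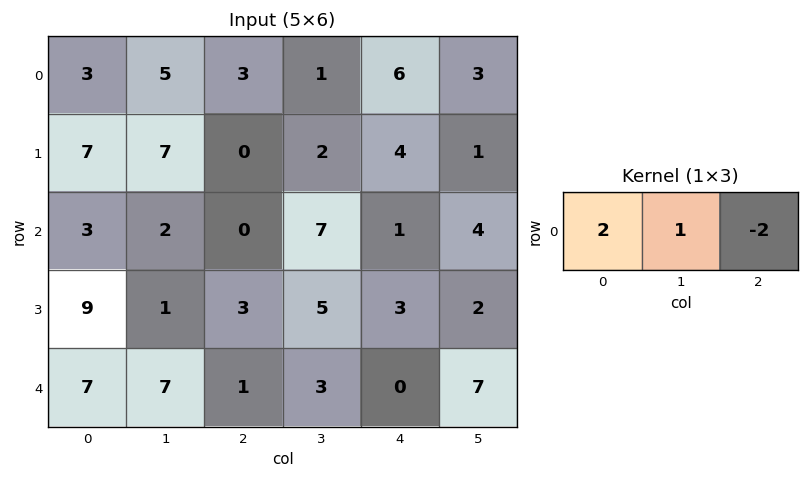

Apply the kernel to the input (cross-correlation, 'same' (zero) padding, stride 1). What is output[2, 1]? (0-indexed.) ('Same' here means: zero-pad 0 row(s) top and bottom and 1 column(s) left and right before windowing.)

The receptive field on the zero-padded input at this output position is [3 2 0]. Elementwise product with the kernel and sum: 3·2 + 2·1 + 0·-2.

8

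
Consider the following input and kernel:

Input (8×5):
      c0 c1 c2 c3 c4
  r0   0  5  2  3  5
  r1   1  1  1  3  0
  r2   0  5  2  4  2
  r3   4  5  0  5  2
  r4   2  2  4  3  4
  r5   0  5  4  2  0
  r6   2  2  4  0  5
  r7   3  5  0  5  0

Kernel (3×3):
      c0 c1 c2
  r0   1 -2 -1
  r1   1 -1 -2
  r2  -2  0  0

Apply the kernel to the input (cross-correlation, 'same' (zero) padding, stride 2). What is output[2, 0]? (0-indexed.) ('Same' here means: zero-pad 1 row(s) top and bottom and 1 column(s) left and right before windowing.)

The receptive field on the zero-padded input at this output position is [0 4 5 / 0 2 2 / 0 0 5]. Elementwise product with the kernel and sum: 0·1 + 4·-2 + 5·-1 + 0·1 + 2·-1 + 2·-2 + 0·-2.

-19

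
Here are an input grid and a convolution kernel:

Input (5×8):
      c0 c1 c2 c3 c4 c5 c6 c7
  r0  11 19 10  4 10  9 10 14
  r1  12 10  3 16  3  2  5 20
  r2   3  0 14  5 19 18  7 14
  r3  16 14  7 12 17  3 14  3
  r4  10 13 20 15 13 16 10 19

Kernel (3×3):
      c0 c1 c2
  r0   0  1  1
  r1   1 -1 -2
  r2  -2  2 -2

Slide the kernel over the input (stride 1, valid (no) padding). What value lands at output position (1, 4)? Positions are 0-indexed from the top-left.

-62

The receptive field on the input at this output position is [3 2 5 / 19 18 7 / 17 3 14]. Elementwise product with the kernel and sum: 2·1 + 5·1 + 19·1 + 18·-1 + 7·-2 + 17·-2 + 3·2 + 14·-2.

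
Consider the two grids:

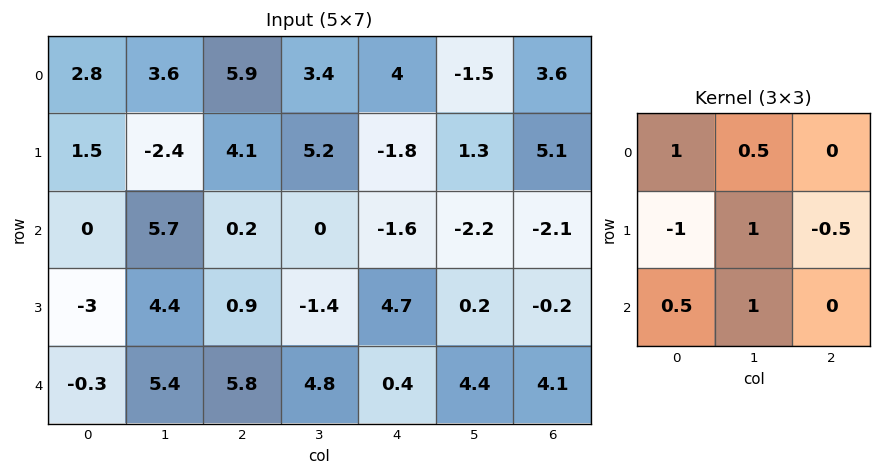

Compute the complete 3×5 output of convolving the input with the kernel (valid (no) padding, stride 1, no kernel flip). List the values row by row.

Output[0,0]: The receptive field on the input at this output position is [2.8 3.6 5.9 / 1.5 -2.4 4.1 / 0 5.7 0.2]. Elementwise product with the kernel and sum: 2.8·1 + 3.6·0.5 + 1.5·-1 + -2.4·1 + 4.1·-0.5 + 0·0.5 + 5.7·1.

4.35 13.5 9.7 -3.85 0.8
8.8 -2.75 6.35 7.8 1.85
15.05 11.5 3.25 8 -2.5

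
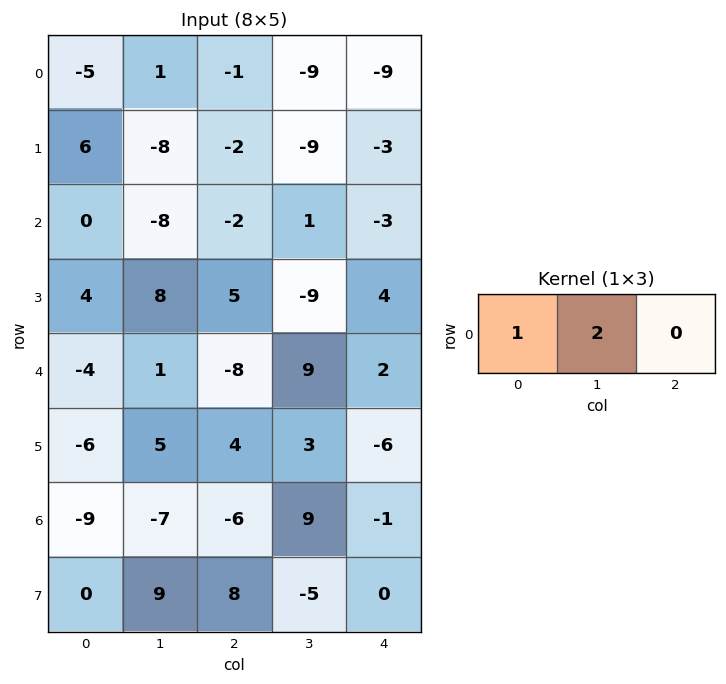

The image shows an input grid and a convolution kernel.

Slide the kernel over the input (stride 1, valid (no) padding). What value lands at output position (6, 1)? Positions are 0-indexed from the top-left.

-19

The receptive field on the input at this output position is [-7 -6 9]. Elementwise product with the kernel and sum: -7·1 + -6·2.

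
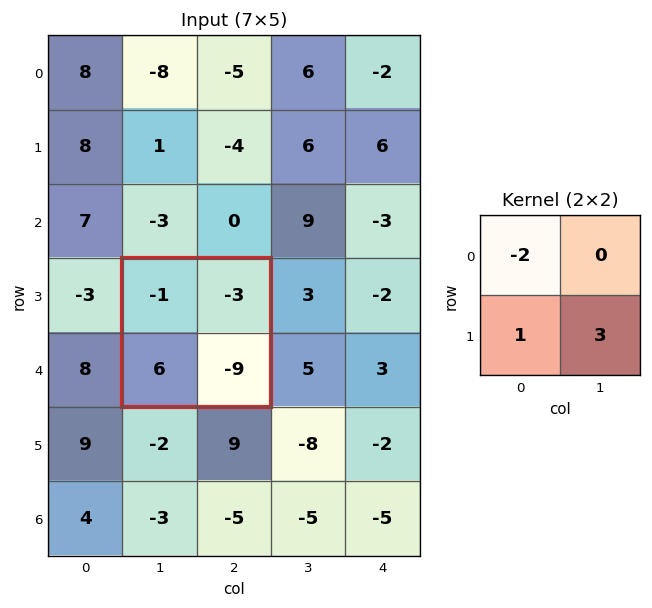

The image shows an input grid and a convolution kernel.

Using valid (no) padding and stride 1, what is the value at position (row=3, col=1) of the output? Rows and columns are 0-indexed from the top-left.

-19

The receptive field on the input at this output position is [-1 -3 / 6 -9]. Elementwise product with the kernel and sum: -1·-2 + 6·1 + -9·3.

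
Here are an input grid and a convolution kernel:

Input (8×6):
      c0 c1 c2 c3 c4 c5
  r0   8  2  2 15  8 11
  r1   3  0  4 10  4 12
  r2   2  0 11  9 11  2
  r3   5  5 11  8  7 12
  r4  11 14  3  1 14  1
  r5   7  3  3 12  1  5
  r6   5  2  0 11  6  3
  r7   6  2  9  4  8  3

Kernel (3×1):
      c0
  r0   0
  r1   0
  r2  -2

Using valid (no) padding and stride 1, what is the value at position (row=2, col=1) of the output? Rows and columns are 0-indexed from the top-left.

-28

The receptive field on the input at this output position is [0 / 5 / 14]. Elementwise product with the kernel and sum: 14·-2.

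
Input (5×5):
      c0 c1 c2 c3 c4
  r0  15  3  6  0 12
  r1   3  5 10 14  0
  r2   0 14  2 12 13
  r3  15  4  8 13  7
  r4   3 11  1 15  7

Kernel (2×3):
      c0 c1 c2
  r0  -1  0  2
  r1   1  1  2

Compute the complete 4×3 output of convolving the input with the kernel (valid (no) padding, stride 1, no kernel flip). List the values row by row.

Output[0,0]: The receptive field on the input at this output position is [15 3 6 / 3 5 10]. Elementwise product with the kernel and sum: 15·-1 + 6·2 + 3·1 + 5·1 + 10·2.

25 40 42
35 63 30
39 48 59
17 64 36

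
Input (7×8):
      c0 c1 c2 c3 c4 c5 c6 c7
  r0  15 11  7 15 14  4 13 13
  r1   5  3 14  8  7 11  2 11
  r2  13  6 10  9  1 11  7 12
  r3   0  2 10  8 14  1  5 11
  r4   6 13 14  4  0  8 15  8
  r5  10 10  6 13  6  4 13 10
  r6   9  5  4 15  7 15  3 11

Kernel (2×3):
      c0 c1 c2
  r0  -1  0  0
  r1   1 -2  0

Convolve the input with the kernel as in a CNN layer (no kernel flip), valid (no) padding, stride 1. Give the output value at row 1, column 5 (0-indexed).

The receptive field on the input at this output position is [11 2 11 / 11 7 12]. Elementwise product with the kernel and sum: 11·-1 + 11·1 + 7·-2.

-14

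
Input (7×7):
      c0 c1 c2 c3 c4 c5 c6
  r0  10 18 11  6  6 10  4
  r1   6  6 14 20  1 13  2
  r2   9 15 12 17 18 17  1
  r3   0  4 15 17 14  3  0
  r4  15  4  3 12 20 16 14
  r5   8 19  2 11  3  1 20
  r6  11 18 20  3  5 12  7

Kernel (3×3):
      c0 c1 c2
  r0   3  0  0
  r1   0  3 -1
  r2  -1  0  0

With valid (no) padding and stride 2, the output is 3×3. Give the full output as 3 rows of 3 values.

25 80 37
9 70 43
89 19 38

Output[0,0]: The receptive field on the input at this output position is [10 18 11 / 6 6 14 / 9 15 12]. Elementwise product with the kernel and sum: 10·3 + 6·3 + 14·-1 + 9·-1.
Output[0,1]: The receptive field on the input at this output position is [11 6 6 / 14 20 1 / 12 17 18]. Elementwise product with the kernel and sum: 11·3 + 20·3 + 1·-1 + 12·-1.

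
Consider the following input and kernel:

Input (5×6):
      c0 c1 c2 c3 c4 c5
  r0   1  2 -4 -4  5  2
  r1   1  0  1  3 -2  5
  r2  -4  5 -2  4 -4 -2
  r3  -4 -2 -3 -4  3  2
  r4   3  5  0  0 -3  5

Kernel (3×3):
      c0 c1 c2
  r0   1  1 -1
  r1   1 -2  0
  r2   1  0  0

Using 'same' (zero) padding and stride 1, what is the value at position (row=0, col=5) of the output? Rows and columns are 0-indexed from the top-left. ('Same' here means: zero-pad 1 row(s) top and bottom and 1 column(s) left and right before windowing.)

The receptive field on the zero-padded input at this output position is [0 0 0 / 5 2 0 / -2 5 0]. Elementwise product with the kernel and sum: 0·1 + 0·1 + 0·-1 + 5·1 + 2·-2 + -2·1.

-1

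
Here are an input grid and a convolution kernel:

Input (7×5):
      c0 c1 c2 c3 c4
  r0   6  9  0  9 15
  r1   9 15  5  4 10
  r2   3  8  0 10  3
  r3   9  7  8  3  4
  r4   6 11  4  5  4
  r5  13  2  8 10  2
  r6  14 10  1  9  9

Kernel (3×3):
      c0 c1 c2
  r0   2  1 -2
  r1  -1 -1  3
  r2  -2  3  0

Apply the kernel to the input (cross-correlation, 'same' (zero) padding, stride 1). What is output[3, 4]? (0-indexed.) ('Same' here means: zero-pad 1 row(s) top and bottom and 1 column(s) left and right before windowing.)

18

The receptive field on the zero-padded input at this output position is [10 3 0 / 3 4 0 / 5 4 0]. Elementwise product with the kernel and sum: 10·2 + 3·1 + 0·-2 + 3·-1 + 4·-1 + 0·3 + 5·-2 + 4·3.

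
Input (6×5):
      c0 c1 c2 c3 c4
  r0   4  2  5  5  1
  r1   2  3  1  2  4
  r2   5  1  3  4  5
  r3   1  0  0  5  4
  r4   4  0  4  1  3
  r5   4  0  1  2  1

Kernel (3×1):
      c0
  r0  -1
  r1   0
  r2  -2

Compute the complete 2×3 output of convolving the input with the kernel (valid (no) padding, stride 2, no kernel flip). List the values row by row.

-14 -11 -11
-13 -11 -11

Output[0,0]: The receptive field on the input at this output position is [4 / 2 / 5]. Elementwise product with the kernel and sum: 4·-1 + 5·-2.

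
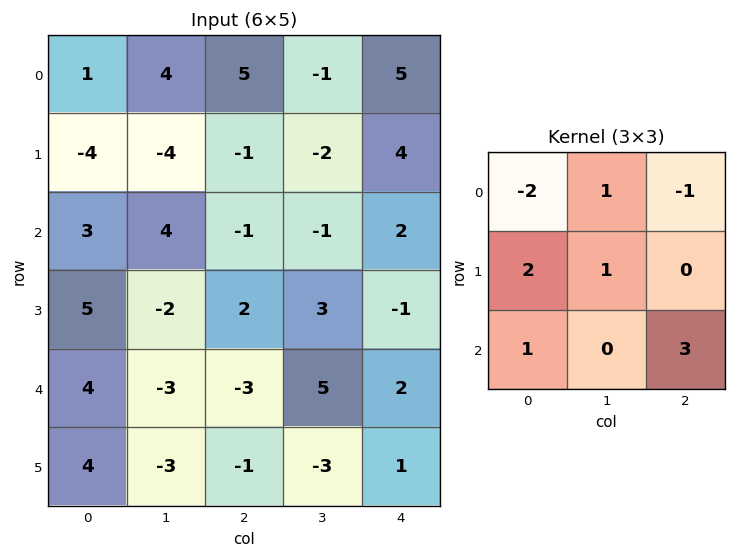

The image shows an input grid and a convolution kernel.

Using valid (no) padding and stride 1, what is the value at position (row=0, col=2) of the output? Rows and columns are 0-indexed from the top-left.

-15

The receptive field on the input at this output position is [5 -1 5 / -1 -2 4 / -1 -1 2]. Elementwise product with the kernel and sum: 5·-2 + -1·1 + 5·-1 + -1·2 + -2·1 + -1·1 + 2·3.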